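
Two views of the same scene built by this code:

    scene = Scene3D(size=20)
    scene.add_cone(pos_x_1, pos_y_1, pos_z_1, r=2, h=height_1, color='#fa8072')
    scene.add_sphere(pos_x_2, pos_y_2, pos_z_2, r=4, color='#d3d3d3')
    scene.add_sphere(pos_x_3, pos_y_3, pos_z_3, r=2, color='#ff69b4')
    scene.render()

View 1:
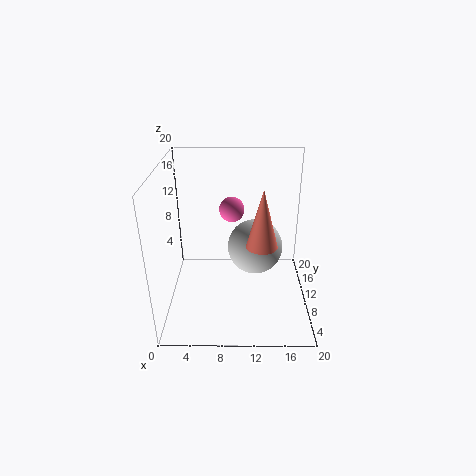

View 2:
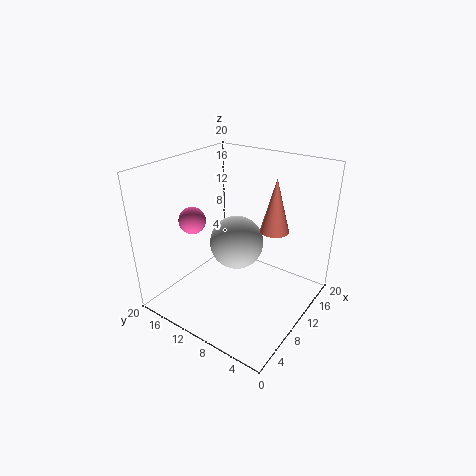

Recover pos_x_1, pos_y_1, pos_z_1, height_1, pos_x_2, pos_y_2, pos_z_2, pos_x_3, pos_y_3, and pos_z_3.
pos_x_1 = 13
pos_y_1 = 6
pos_z_1 = 11
height_1 = 7.5
pos_x_2 = 12.5
pos_y_2 = 12
pos_z_2 = 7.5
pos_x_3 = 9
pos_y_3 = 17.5
pos_z_3 = 11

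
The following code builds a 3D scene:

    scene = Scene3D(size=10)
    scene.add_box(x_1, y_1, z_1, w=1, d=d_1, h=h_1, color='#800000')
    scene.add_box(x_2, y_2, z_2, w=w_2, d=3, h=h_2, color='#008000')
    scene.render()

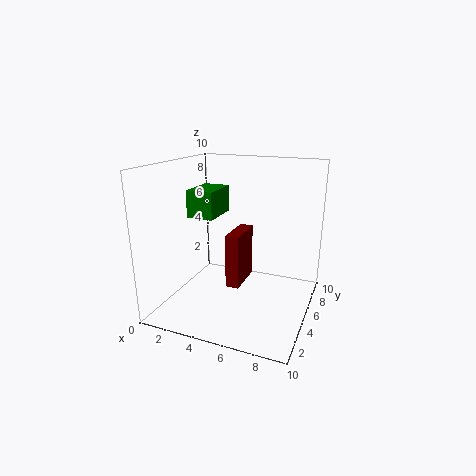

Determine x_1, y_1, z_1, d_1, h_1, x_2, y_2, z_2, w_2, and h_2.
x_1 = 4
y_1 = 5
z_1 = 1
d_1 = 3
h_1 = 4
x_2 = 1
y_2 = 5
z_2 = 6
w_2 = 2
h_2 = 2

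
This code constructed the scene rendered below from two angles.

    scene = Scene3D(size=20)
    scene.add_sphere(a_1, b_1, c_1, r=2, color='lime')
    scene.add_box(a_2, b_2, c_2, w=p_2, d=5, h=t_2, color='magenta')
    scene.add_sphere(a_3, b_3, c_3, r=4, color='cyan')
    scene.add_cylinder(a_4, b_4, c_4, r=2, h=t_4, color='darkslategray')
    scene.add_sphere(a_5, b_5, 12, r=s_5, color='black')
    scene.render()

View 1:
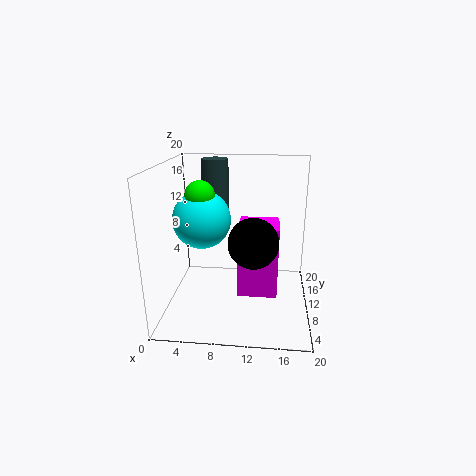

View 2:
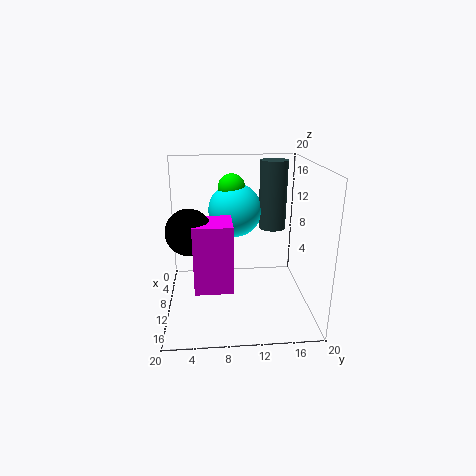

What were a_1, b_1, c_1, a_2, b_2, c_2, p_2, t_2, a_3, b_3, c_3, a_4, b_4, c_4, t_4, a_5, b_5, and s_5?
a_1 = 5
b_1 = 9.5
c_1 = 16
a_2 = 10.5
b_2 = 4
c_2 = 4.5
p_2 = 5
t_2 = 9
a_3 = 5
b_3 = 10
c_3 = 12.5
a_4 = 6
b_4 = 15.5
c_4 = 10
t_4 = 10
a_5 = 12.5
b_5 = 3.5
s_5 = 3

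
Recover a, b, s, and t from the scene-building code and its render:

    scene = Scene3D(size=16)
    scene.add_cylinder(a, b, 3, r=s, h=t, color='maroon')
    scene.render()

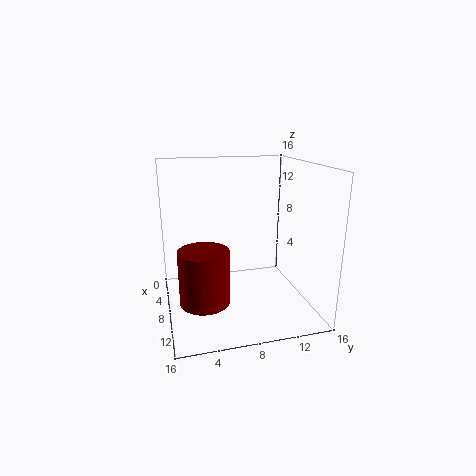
a = 12
b = 3.5
s = 2.5
t = 5.5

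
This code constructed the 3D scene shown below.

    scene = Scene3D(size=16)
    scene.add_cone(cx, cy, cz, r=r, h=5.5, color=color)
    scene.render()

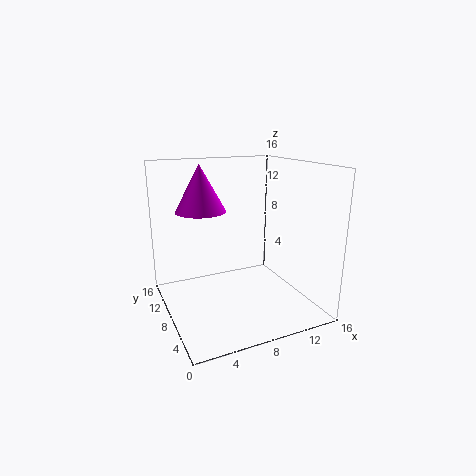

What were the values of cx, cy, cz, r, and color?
cx = 5.25
cy = 12.5
cz = 10.25
r = 3
color = 'magenta'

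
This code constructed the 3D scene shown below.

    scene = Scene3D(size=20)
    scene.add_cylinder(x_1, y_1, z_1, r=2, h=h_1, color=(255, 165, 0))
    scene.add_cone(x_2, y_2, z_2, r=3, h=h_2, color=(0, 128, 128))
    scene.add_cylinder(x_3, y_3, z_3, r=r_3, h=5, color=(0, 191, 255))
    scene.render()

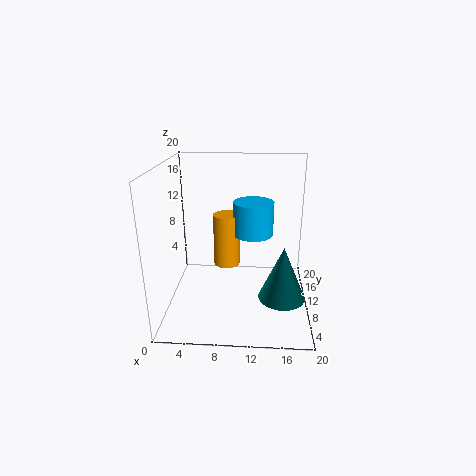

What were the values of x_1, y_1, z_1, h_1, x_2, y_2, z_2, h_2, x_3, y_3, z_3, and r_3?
x_1 = 8
y_1 = 14
z_1 = 4
h_1 = 8
x_2 = 16
y_2 = 5
z_2 = 4
h_2 = 7
x_3 = 12
y_3 = 14
z_3 = 9
r_3 = 3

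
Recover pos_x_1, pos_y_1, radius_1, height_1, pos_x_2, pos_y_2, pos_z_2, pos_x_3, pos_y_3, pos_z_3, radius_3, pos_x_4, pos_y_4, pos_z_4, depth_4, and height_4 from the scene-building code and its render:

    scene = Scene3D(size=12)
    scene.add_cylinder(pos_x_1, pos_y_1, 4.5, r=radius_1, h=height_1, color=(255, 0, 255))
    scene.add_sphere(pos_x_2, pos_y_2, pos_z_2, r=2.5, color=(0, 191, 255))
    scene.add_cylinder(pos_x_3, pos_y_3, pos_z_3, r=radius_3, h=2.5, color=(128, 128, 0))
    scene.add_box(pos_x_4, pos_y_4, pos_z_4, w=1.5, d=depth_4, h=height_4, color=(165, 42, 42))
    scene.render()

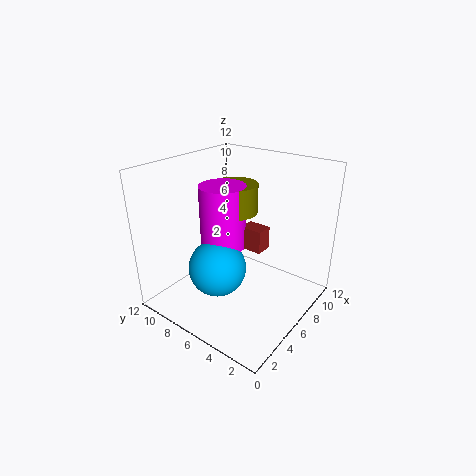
pos_x_1 = 6.5
pos_y_1 = 8
radius_1 = 2
height_1 = 5.5
pos_x_2 = 5
pos_y_2 = 7.5
pos_z_2 = 3
pos_x_3 = 7.5
pos_y_3 = 7.5
pos_z_3 = 7.5
radius_3 = 2
pos_x_4 = 7
pos_y_4 = 4.5
pos_z_4 = 4.5
depth_4 = 2
height_4 = 2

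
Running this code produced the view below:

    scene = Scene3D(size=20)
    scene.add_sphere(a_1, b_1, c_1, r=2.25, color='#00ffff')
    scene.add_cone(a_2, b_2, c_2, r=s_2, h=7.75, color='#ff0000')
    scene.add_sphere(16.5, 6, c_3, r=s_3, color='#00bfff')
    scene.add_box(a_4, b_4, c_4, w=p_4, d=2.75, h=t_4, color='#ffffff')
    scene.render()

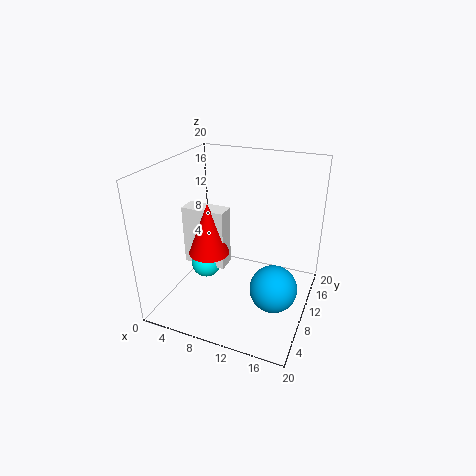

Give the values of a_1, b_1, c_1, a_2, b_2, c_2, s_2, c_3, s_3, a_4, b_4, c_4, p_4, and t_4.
a_1 = 4.25, b_1 = 11, c_1 = 4, a_2 = 5.25, b_2 = 10.25, c_2 = 6.5, s_2 = 3, c_3 = 6, s_3 = 3, a_4 = 1, b_4 = 10.25, c_4 = 4, p_4 = 6.5, t_4 = 9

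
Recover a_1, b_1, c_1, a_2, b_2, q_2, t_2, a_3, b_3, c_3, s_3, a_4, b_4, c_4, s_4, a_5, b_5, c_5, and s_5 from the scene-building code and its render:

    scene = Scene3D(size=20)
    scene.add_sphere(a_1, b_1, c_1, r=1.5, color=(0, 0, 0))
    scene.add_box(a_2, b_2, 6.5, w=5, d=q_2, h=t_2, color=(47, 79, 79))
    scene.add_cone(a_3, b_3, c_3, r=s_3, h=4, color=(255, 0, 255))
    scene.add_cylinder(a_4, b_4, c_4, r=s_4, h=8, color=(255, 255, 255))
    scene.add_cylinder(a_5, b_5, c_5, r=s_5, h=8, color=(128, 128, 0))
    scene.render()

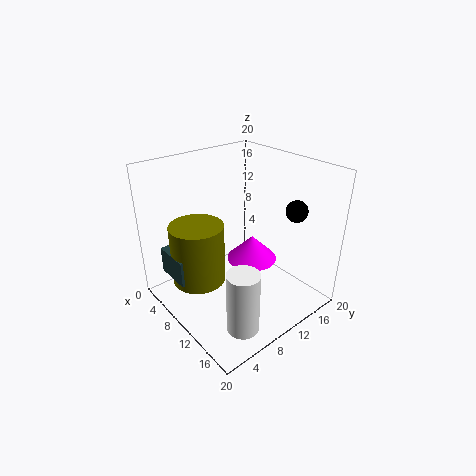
a_1 = 15; b_1 = 16; c_1 = 14; a_2 = 5.5; b_2 = 0.5; q_2 = 2.5; t_2 = 3.5; a_3 = 7; b_3 = 15.5; c_3 = 3; s_3 = 4; a_4 = 17.5; b_4 = 4.5; c_4 = 2.5; s_4 = 2; a_5 = 9; b_5 = 4; c_5 = 5.5; s_5 = 3.5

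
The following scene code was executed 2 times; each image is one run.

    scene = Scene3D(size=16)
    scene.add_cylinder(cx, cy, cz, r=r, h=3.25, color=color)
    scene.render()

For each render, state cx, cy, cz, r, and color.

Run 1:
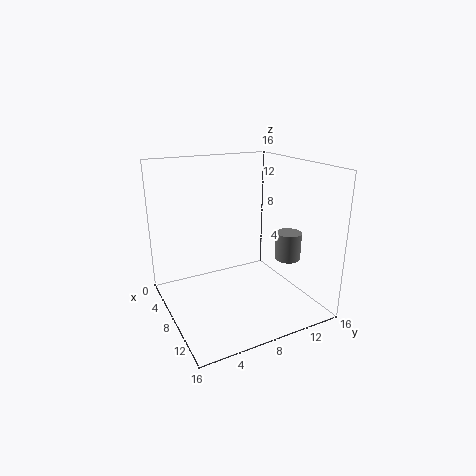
cx = 9.25, cy = 14, cz = 4.75, r = 1.5, color = 'gray'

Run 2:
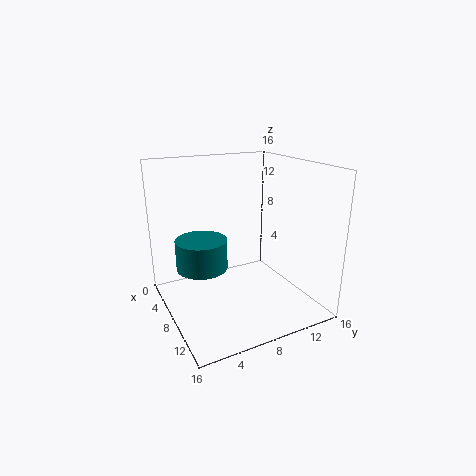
cx = 7.75, cy = 3.75, cz = 5.25, r = 2.75, color = 'teal'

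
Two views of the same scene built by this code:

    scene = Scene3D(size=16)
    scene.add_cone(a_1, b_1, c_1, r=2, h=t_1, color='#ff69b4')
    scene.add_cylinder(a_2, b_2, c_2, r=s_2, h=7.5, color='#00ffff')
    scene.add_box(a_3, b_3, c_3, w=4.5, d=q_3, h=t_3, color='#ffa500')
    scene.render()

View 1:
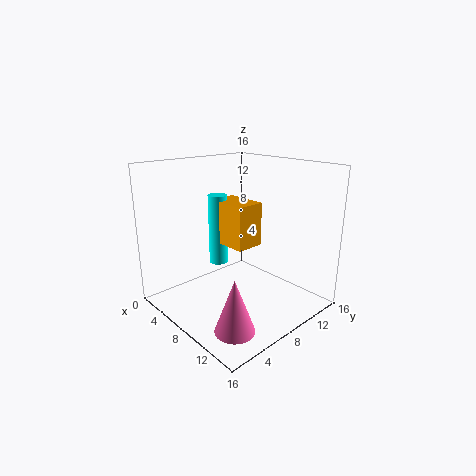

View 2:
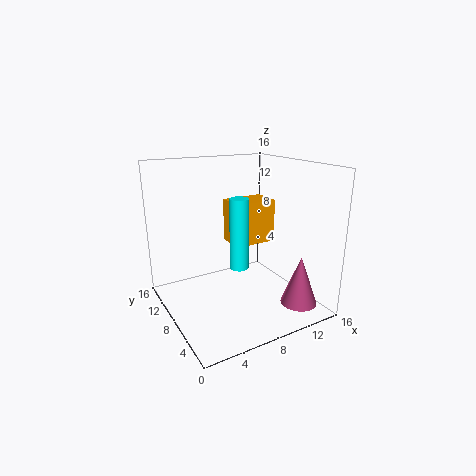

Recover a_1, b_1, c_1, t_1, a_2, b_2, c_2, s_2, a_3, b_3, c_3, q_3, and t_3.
a_1 = 13; b_1 = 3; c_1 = 1; t_1 = 5.5; a_2 = 7; b_2 = 6; c_2 = 5.5; s_2 = 1; a_3 = 6.5; b_3 = 5.5; c_3 = 8; q_3 = 3; t_3 = 4.5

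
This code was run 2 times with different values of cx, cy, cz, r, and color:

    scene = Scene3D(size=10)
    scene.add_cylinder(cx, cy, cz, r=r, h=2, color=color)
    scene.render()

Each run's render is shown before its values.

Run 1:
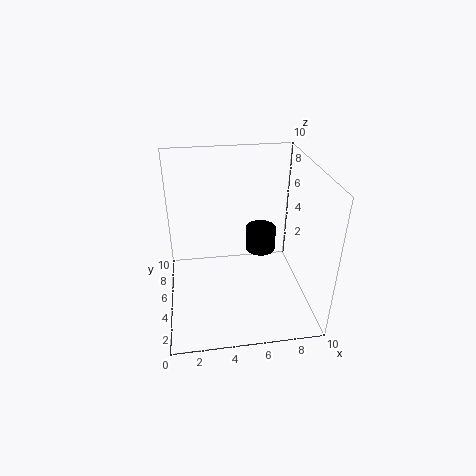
cx = 7.5, cy = 8.75, cz = 1.5, r = 1.25, color = 'black'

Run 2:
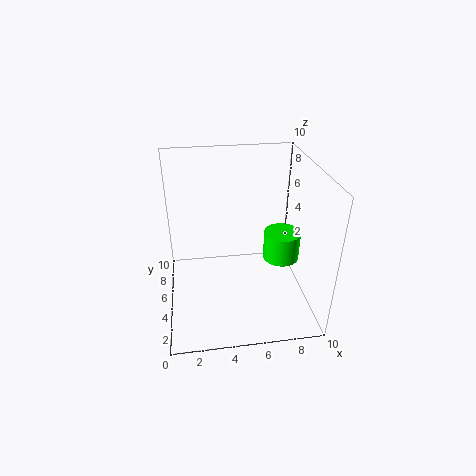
cx = 8, cy = 4.5, cz = 3.5, r = 1.25, color = 'lime'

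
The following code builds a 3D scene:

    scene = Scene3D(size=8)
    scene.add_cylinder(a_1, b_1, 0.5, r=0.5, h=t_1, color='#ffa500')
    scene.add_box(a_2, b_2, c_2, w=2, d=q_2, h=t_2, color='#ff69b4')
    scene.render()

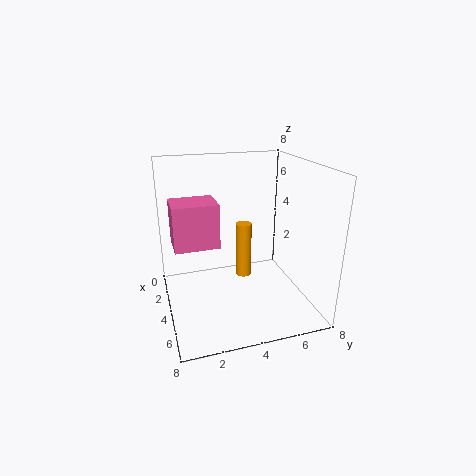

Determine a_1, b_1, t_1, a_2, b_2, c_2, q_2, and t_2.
a_1 = 2; b_1 = 5; t_1 = 3.5; a_2 = 2; b_2 = 0.5; c_2 = 3.5; q_2 = 2.5; t_2 = 2.5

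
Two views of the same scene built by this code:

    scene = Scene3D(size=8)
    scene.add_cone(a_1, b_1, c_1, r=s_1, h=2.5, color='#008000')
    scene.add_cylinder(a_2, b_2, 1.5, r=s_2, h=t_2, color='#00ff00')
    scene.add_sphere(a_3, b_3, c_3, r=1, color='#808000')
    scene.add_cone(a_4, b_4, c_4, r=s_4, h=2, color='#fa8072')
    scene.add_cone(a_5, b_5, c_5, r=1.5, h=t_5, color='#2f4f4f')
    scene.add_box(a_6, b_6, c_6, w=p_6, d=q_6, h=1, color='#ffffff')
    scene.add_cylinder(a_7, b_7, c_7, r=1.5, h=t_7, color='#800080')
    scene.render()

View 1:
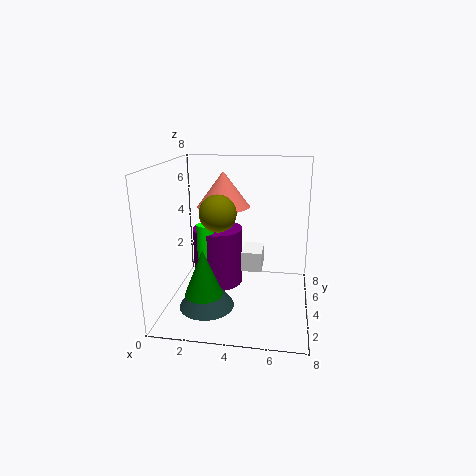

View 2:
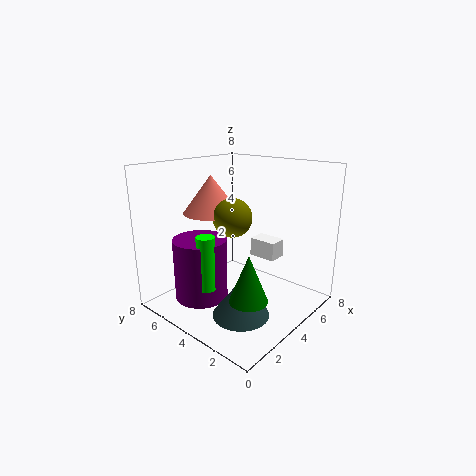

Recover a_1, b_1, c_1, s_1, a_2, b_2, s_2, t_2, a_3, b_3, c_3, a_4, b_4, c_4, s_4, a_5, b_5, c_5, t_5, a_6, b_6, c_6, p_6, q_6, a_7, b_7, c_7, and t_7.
a_1 = 2.5; b_1 = 2; c_1 = 1.5; s_1 = 1; a_2 = 2; b_2 = 4.5; s_2 = 0.5; t_2 = 3; a_3 = 3; b_3 = 3.5; c_3 = 5.5; a_4 = 3; b_4 = 5; c_4 = 5.5; s_4 = 1.5; a_5 = 2.5; b_5 = 2.5; c_5 = 0.5; t_5 = 2; a_6 = 4.5; b_6 = 2; c_6 = 3; p_6 = 1; q_6 = 1.5; a_7 = 2.5; b_7 = 5.5; c_7 = 0.5; t_7 = 3.5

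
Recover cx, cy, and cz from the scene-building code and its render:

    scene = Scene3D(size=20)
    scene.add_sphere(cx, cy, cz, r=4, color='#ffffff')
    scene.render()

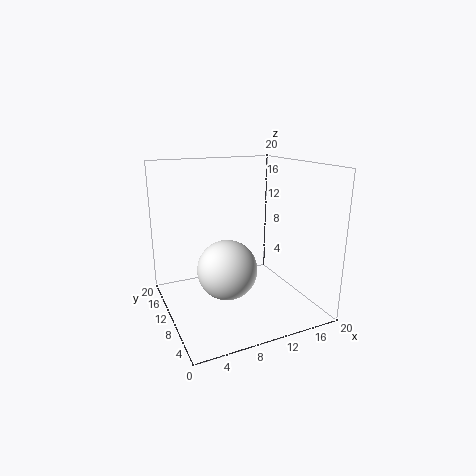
cx = 7.5, cy = 8, cz = 6.5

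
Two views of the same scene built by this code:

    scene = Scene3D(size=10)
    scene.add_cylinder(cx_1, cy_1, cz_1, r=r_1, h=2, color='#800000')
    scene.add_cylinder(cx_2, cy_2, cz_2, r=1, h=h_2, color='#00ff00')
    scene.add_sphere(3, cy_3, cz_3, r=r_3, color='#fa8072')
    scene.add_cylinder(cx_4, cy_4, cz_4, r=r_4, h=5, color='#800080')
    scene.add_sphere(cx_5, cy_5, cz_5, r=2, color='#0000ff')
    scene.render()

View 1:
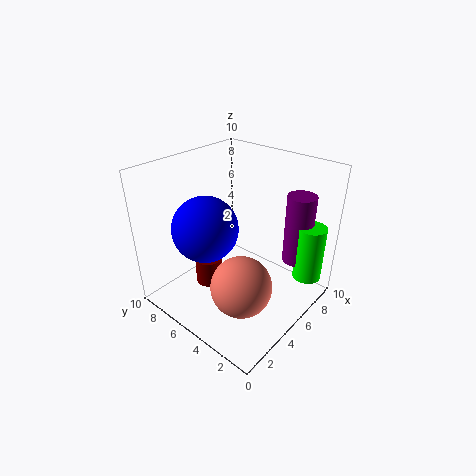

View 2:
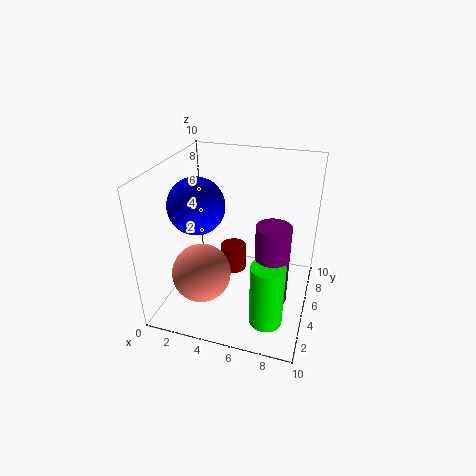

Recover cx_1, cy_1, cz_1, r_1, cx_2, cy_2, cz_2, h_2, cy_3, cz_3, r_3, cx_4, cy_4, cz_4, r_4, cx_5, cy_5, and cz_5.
cx_1 = 4; cy_1 = 7; cz_1 = 1; r_1 = 1; cx_2 = 8; cy_2 = 1; cz_2 = 2; h_2 = 4; cy_3 = 3; cz_3 = 3; r_3 = 2; cx_4 = 8; cy_4 = 2; cz_4 = 3; r_4 = 1; cx_5 = 2; cy_5 = 5; cz_5 = 7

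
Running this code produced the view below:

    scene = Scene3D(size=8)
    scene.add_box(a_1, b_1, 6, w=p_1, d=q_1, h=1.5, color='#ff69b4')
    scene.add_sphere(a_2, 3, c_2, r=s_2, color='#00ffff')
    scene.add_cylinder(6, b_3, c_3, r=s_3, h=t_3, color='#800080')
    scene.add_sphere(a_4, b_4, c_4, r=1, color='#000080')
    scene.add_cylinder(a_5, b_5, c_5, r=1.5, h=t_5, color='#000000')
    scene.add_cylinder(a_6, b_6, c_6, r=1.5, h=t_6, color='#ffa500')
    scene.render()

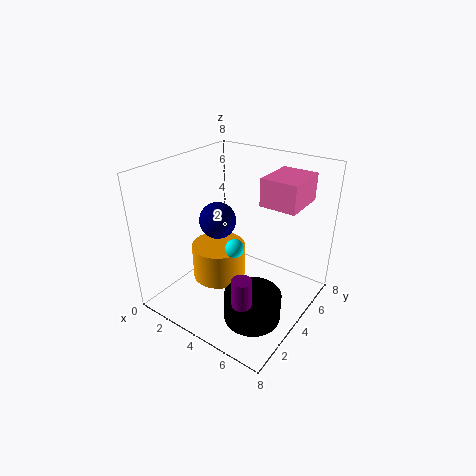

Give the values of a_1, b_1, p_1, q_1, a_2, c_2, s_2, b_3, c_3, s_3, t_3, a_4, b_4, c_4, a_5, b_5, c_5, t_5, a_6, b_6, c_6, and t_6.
a_1 = 5, b_1 = 4.5, p_1 = 2, q_1 = 2.5, a_2 = 4.5, c_2 = 4, s_2 = 0.5, b_3 = 1.5, c_3 = 0.5, s_3 = 0.5, t_3 = 3, a_4 = 3, b_4 = 3.5, c_4 = 5, a_5 = 6, b_5 = 2.5, c_5 = 0.5, t_5 = 1.5, a_6 = 3, b_6 = 3.5, c_6 = 1.5, t_6 = 2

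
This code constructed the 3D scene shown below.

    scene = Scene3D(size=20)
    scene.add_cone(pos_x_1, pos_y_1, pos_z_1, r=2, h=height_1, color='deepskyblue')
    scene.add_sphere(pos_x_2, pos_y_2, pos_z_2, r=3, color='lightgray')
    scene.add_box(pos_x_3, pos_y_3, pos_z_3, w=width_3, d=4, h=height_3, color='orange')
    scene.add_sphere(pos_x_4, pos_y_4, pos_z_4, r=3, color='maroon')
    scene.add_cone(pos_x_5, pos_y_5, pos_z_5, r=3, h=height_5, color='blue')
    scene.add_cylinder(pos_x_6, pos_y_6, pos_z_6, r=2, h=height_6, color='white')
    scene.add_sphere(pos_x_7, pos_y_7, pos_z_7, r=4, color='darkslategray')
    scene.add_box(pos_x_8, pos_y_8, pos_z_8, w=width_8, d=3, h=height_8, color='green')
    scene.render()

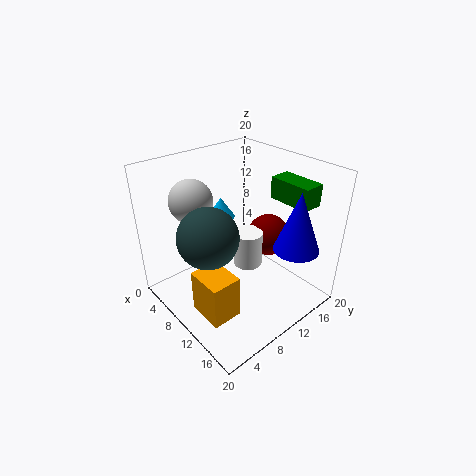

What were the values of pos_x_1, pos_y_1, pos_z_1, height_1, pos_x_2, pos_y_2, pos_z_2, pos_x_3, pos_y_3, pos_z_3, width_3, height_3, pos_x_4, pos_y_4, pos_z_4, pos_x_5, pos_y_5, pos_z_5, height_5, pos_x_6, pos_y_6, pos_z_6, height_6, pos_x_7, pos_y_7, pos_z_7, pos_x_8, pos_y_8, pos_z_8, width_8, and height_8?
pos_x_1 = 5
pos_y_1 = 11
pos_z_1 = 11
height_1 = 3
pos_x_2 = 5
pos_y_2 = 6
pos_z_2 = 15
pos_x_3 = 10
pos_y_3 = 2
pos_z_3 = 2
width_3 = 5
height_3 = 6
pos_x_4 = 11
pos_y_4 = 15
pos_z_4 = 9
pos_x_5 = 17
pos_y_5 = 14
pos_z_5 = 10
height_5 = 8
pos_x_6 = 11
pos_y_6 = 11
pos_z_6 = 6
height_6 = 5
pos_x_7 = 10
pos_y_7 = 5
pos_z_7 = 12
pos_x_8 = 11
pos_y_8 = 15
pos_z_8 = 15
width_8 = 6
height_8 = 3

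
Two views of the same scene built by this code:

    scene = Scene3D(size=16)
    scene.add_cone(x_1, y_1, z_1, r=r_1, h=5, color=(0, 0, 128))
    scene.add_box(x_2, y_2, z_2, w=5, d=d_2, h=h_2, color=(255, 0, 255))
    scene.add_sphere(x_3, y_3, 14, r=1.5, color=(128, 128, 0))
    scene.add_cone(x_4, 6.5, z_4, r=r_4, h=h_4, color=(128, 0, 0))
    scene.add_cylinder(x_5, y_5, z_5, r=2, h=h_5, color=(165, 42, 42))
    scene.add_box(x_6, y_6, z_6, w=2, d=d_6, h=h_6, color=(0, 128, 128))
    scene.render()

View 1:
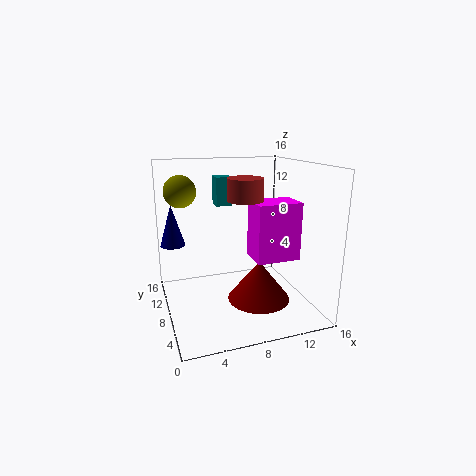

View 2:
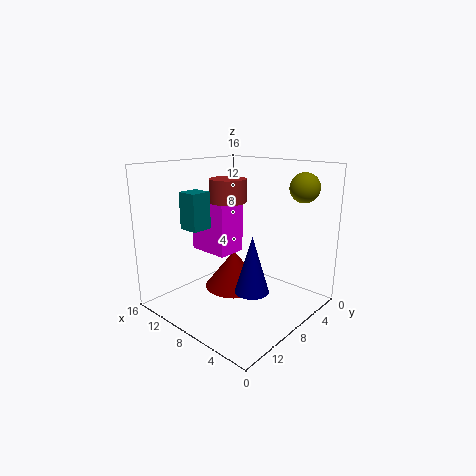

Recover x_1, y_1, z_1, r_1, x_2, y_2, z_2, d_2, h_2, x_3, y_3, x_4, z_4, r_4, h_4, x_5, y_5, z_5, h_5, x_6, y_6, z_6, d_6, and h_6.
x_1 = 1.5
y_1 = 13.5
z_1 = 6
r_1 = 1.5
x_2 = 9.5
y_2 = 5.5
z_2 = 5.5
d_2 = 3.5
h_2 = 6.5
x_3 = 1.5
y_3 = 5.5
x_4 = 10
z_4 = 1
r_4 = 3.5
h_4 = 4.5
x_5 = 9
y_5 = 8.5
z_5 = 12
h_5 = 2.5
x_6 = 7
y_6 = 13
z_6 = 10.5
d_6 = 2
h_6 = 3.5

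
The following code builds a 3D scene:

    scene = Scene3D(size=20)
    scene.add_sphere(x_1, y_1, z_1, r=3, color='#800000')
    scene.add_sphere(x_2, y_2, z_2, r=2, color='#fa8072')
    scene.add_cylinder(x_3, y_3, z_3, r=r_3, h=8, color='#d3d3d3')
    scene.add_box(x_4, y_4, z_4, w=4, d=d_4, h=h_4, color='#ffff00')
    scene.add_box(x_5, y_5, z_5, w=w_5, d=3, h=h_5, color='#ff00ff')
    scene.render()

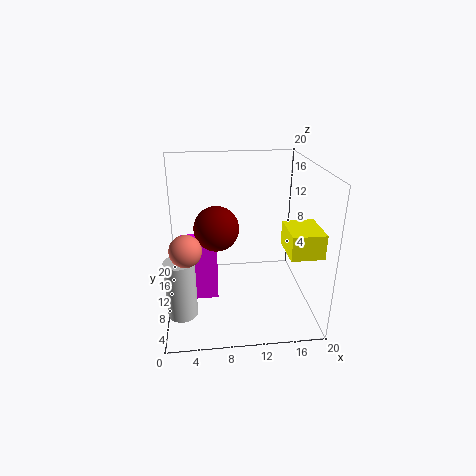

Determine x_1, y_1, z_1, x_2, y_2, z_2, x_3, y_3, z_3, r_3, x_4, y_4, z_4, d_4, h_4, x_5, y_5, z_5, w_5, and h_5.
x_1 = 7; y_1 = 9; z_1 = 12; x_2 = 3; y_2 = 5; z_2 = 11; x_3 = 2; y_3 = 6; z_3 = 1; r_3 = 2; x_4 = 15; y_4 = 1; z_4 = 11; d_4 = 5; h_4 = 3; x_5 = 2; y_5 = 9; z_5 = 1; w_5 = 5; h_5 = 9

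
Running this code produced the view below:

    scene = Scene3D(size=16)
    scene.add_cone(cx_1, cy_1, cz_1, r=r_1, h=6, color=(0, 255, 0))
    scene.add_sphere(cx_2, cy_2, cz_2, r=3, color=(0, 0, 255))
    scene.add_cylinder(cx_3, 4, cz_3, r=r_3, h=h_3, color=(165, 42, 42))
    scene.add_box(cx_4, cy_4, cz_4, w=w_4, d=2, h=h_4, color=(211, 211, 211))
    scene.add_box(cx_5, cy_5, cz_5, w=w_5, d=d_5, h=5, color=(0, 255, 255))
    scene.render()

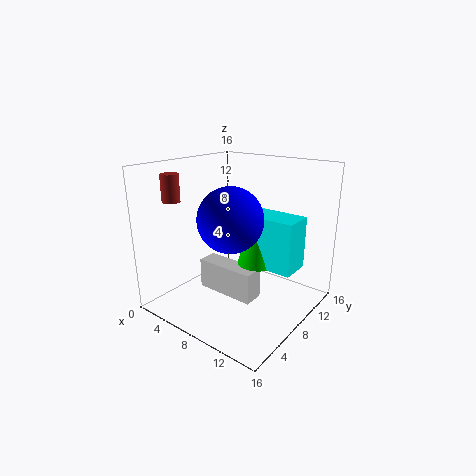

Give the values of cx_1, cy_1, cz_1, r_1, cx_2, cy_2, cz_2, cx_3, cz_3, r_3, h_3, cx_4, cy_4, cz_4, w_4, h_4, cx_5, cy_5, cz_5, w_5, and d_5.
cx_1 = 12; cy_1 = 6; cz_1 = 7; r_1 = 2; cx_2 = 11; cy_2 = 3; cz_2 = 12; cx_3 = 2; cz_3 = 12; r_3 = 1; h_3 = 3; cx_4 = 7; cy_4 = 3; cz_4 = 4; w_4 = 6; h_4 = 3; cx_5 = 11; cy_5 = 5; cz_5 = 7; w_5 = 5; d_5 = 3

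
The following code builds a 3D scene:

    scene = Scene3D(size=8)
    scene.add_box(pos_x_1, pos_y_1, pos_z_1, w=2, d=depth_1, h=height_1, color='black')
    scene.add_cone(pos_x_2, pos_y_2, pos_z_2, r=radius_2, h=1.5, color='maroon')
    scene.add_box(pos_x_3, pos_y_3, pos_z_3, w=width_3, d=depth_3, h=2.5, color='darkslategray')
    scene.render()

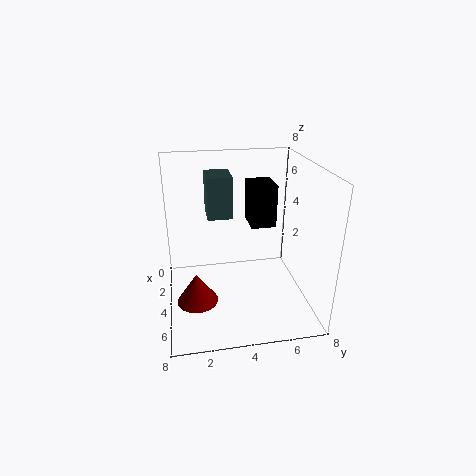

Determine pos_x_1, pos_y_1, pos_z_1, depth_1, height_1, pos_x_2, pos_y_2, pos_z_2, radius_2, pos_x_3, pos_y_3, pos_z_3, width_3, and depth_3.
pos_x_1 = 1; pos_y_1 = 5; pos_z_1 = 4; depth_1 = 1.5; height_1 = 2.5; pos_x_2 = 6.5; pos_y_2 = 1.5; pos_z_2 = 2; radius_2 = 1; pos_x_3 = 0.5; pos_y_3 = 2.5; pos_z_3 = 4.5; width_3 = 2; depth_3 = 1.5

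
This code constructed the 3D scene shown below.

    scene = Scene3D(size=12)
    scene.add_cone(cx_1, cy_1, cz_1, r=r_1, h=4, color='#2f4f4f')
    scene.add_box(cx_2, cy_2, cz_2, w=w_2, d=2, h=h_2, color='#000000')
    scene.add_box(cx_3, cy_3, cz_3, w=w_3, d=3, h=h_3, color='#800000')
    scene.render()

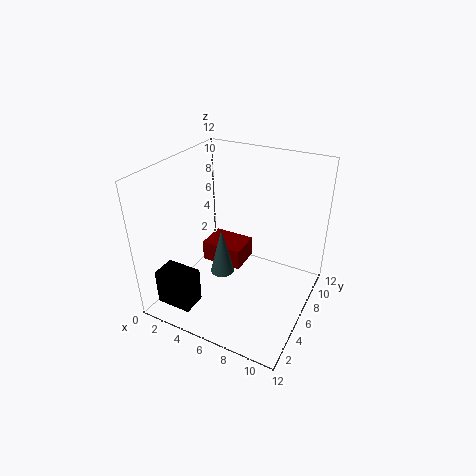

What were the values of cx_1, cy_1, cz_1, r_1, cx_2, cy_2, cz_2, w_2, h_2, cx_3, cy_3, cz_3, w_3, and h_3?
cx_1 = 5
cy_1 = 5
cz_1 = 3
r_1 = 1
cx_2 = 1
cy_2 = 1
cz_2 = 1
w_2 = 3
h_2 = 3
cx_3 = 1
cy_3 = 8
cz_3 = 1
w_3 = 4
h_3 = 2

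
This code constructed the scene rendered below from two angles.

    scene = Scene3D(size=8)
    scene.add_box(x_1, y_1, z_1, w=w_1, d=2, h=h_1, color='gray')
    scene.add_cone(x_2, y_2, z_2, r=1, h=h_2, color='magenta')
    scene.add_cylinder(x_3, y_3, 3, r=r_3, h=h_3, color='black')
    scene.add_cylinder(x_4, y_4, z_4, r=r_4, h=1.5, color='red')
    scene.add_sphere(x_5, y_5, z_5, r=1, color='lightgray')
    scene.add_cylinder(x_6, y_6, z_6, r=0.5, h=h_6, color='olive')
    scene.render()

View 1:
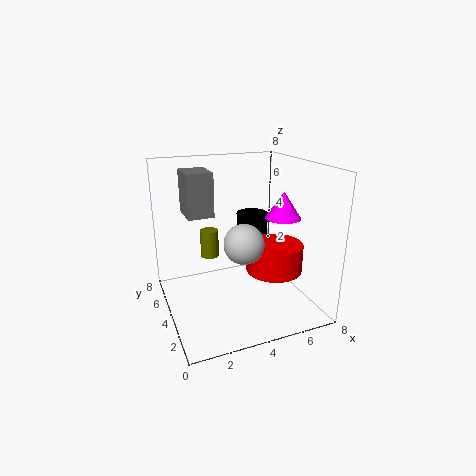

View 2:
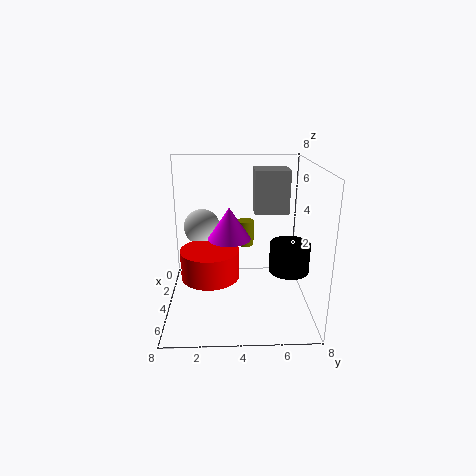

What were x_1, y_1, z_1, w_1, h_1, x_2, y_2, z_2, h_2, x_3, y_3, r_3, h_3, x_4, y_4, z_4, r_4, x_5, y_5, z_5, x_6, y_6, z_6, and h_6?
x_1 = 1.5; y_1 = 5; z_1 = 5; w_1 = 1.5; h_1 = 2.5; x_2 = 6.5; y_2 = 3.5; z_2 = 5; h_2 = 1.5; x_3 = 6; y_3 = 6.5; r_3 = 1; h_3 = 1.5; x_4 = 5.5; y_4 = 2.5; z_4 = 2.5; r_4 = 1.5; x_5 = 3.5; y_5 = 2; z_5 = 4.5; x_6 = 2.5; y_6 = 4.5; z_6 = 3; h_6 = 1.5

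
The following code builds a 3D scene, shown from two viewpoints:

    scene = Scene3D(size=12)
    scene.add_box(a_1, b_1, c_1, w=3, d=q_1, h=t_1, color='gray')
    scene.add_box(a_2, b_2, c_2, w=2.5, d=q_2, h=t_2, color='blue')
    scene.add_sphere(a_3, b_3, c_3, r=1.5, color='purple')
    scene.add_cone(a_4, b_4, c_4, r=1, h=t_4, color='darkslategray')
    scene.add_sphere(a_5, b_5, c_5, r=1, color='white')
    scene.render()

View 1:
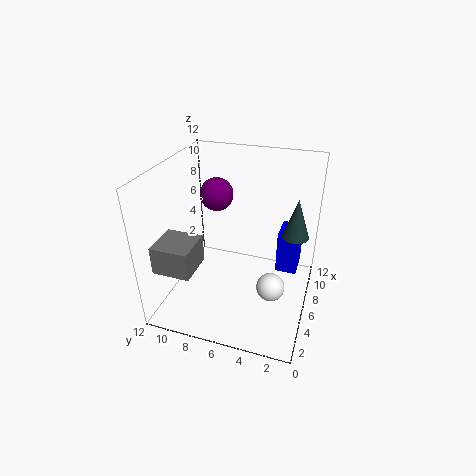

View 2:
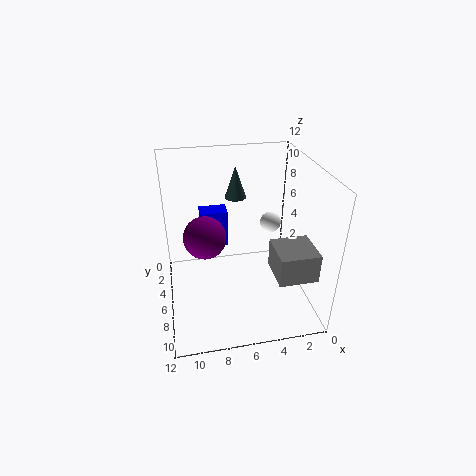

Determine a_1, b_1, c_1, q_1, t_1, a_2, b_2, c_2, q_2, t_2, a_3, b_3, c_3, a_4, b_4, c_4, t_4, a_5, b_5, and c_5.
a_1 = 1; b_1 = 8.25; c_1 = 4.75; q_1 = 3; t_1 = 2.25; a_2 = 6.25; b_2 = 1; c_2 = 3.25; q_2 = 1.75; t_2 = 3.5; a_3 = 9; b_3 = 9; c_3 = 8.25; a_4 = 5.25; b_4 = 1.25; c_4 = 7.5; t_4 = 3; a_5 = 2; b_5 = 2.25; c_5 = 5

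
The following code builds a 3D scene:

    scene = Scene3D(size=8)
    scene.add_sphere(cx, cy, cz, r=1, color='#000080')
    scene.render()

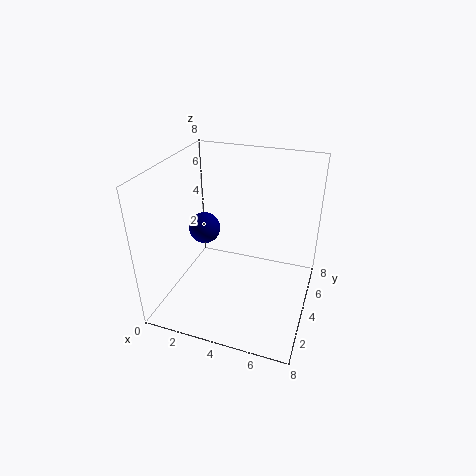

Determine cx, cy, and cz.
cx = 1
cy = 6
cz = 3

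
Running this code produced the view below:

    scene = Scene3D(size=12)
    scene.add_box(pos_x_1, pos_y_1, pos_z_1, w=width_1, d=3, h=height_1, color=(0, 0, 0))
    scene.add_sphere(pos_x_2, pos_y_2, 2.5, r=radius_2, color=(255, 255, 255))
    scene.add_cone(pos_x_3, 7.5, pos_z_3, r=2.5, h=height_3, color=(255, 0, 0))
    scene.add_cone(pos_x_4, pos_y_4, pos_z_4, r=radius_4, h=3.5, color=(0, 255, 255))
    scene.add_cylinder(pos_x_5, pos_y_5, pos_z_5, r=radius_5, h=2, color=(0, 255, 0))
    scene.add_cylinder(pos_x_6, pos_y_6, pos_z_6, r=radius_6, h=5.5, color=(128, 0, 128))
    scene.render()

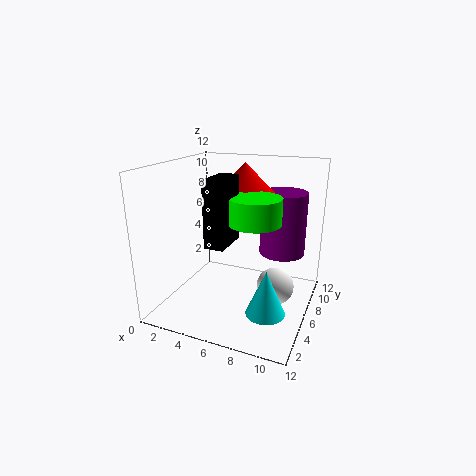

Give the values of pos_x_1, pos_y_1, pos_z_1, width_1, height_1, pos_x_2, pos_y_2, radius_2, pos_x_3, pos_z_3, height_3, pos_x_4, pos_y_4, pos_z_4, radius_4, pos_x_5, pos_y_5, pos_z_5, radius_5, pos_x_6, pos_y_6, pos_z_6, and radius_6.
pos_x_1 = 5; pos_y_1 = 2; pos_z_1 = 6.5; width_1 = 1.5; height_1 = 5; pos_x_2 = 9.5; pos_y_2 = 5.5; radius_2 = 1.5; pos_x_3 = 6; pos_z_3 = 9.5; height_3 = 2.5; pos_x_4 = 9.5; pos_y_4 = 3; pos_z_4 = 1.5; radius_4 = 1.5; pos_x_5 = 8; pos_y_5 = 4.5; pos_z_5 = 8; radius_5 = 2; pos_x_6 = 9; pos_y_6 = 9; pos_z_6 = 4; radius_6 = 2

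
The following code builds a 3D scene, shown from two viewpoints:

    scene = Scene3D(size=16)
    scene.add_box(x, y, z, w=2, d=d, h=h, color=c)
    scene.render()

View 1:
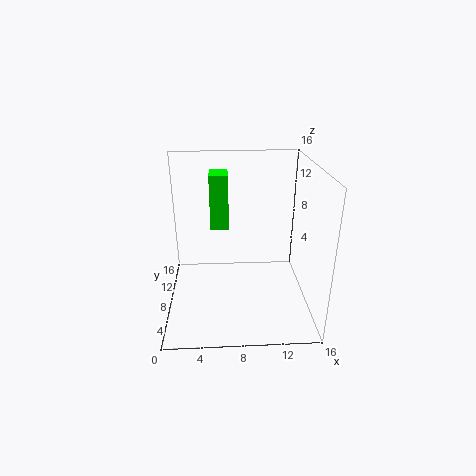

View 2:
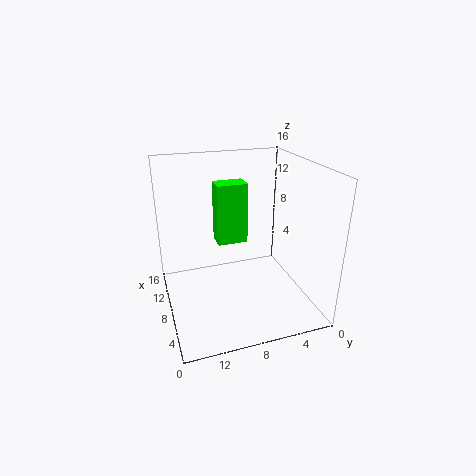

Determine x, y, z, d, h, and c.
x = 5
y = 8
z = 9
d = 3
h = 6
c = 'lime'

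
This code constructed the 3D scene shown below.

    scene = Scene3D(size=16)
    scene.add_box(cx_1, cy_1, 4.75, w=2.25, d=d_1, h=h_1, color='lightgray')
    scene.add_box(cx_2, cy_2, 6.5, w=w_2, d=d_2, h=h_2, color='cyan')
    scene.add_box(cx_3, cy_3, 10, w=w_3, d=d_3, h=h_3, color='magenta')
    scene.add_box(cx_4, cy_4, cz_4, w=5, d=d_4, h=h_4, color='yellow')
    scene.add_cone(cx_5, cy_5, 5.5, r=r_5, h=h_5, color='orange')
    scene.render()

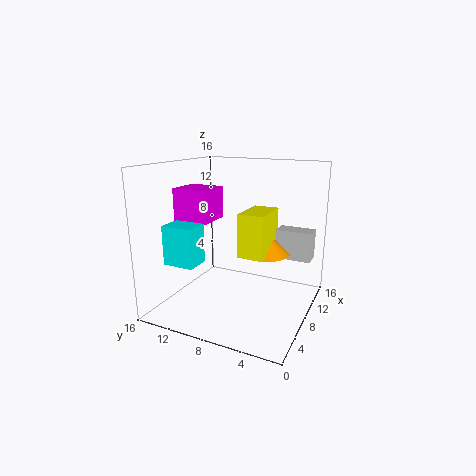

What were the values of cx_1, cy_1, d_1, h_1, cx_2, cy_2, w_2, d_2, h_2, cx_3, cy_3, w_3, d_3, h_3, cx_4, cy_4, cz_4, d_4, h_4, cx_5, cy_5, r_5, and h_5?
cx_1 = 12, cy_1 = 0.75, d_1 = 4.25, h_1 = 3.5, cx_2 = 1.25, cy_2 = 9.75, w_2 = 2.5, d_2 = 3.25, h_2 = 4, cx_3 = 5, cy_3 = 10.25, w_3 = 3.75, d_3 = 4, h_3 = 3.5, cx_4 = 7.75, cy_4 = 5, cz_4 = 5.75, d_4 = 3, h_4 = 5, cx_5 = 11.25, cy_5 = 6, r_5 = 3, h_5 = 2.5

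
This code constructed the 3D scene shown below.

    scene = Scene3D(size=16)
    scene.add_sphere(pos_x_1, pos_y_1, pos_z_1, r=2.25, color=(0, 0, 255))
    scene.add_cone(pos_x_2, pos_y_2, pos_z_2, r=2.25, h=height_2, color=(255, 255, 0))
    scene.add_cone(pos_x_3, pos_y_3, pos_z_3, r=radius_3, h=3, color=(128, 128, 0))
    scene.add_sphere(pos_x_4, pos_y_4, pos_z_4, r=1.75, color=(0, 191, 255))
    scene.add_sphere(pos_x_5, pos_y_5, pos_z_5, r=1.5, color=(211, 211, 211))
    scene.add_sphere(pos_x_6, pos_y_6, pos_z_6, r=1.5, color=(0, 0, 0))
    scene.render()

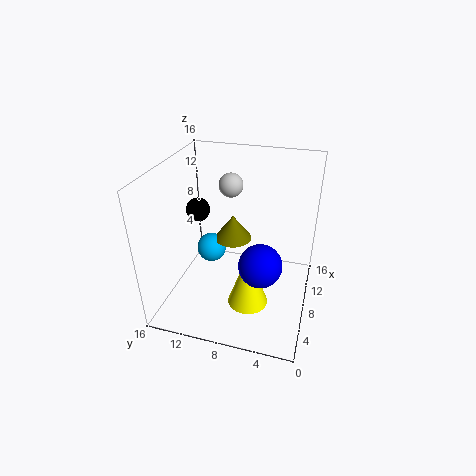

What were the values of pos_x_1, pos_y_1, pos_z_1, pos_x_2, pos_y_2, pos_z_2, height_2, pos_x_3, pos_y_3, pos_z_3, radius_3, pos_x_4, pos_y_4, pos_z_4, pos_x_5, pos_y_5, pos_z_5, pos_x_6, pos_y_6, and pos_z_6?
pos_x_1 = 5, pos_y_1 = 4.75, pos_z_1 = 7, pos_x_2 = 6, pos_y_2 = 6.25, pos_z_2 = 1, height_2 = 6.5, pos_x_3 = 11, pos_y_3 = 9.5, pos_z_3 = 6, radius_3 = 2.25, pos_x_4 = 10, pos_y_4 = 12, pos_z_4 = 4.75, pos_x_5 = 13.5, pos_y_5 = 10.5, pos_z_5 = 11.75, pos_x_6 = 12.25, pos_y_6 = 14.5, pos_z_6 = 8.5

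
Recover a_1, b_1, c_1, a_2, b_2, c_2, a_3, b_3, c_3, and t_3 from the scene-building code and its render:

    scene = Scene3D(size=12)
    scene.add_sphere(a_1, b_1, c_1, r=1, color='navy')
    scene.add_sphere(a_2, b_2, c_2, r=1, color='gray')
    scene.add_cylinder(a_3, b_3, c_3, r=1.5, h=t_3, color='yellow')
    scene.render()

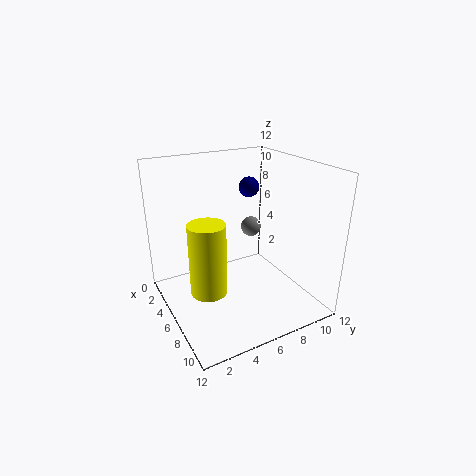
a_1 = 1
b_1 = 10
c_1 = 8.5
a_2 = 1.5
b_2 = 10
c_2 = 4.5
a_3 = 6.5
b_3 = 3
c_3 = 2
t_3 = 6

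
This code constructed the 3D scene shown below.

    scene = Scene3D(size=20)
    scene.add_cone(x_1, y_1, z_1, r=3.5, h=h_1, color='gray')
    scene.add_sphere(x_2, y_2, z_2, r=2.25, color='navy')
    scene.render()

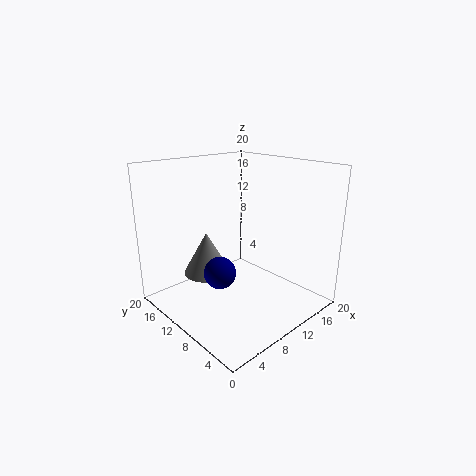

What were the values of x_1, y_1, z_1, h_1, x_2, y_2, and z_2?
x_1 = 8.25; y_1 = 15; z_1 = 3.5; h_1 = 6.25; x_2 = 7.25; y_2 = 10.75; z_2 = 5.25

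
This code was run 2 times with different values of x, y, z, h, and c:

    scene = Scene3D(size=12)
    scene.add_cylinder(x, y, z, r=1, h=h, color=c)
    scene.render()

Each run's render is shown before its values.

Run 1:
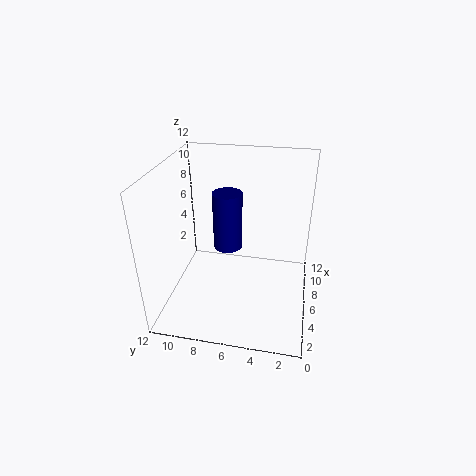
x = 2.5; y = 6; z = 7.5; h = 4; c = 'navy'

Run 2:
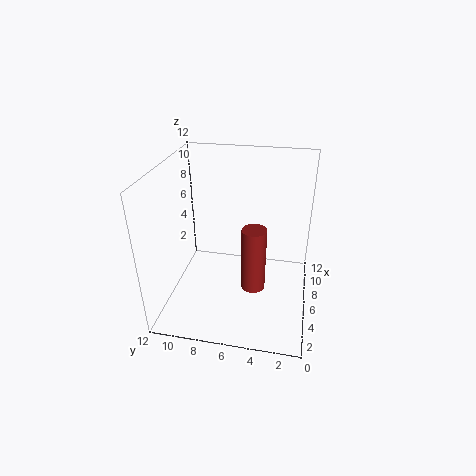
x = 5; y = 4.5; z = 2; h = 5.5; c = 'brown'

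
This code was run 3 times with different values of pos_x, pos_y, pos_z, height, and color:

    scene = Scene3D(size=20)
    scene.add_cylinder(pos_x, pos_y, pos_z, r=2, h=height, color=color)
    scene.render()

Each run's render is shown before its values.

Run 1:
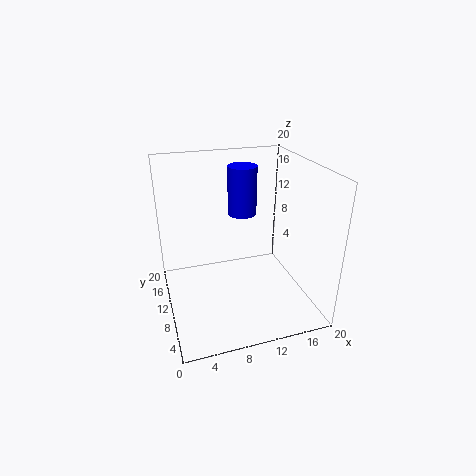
pos_x = 11.25
pos_y = 12
pos_z = 12.75
height = 6.75
color = 'blue'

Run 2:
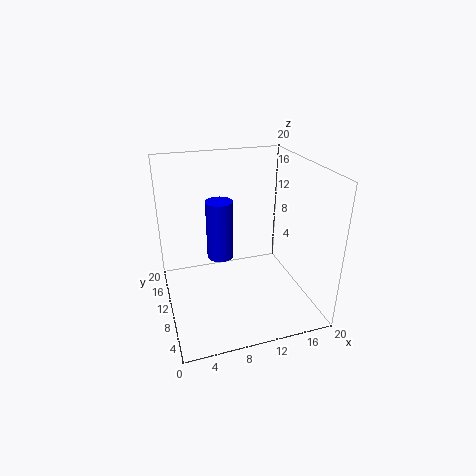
pos_x = 8.5
pos_y = 14.25
pos_z = 5
height = 9
color = 'blue'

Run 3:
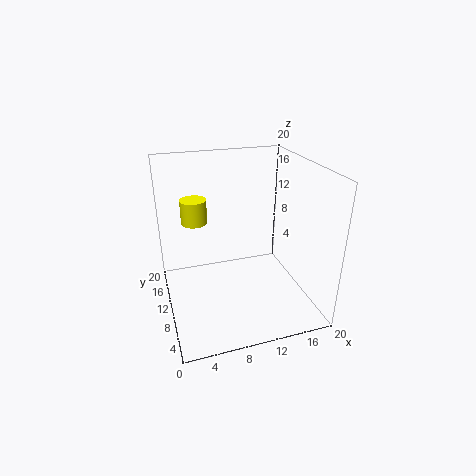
pos_x = 5.25
pos_y = 17.25
pos_z = 9.75
height = 3.75
color = 'yellow'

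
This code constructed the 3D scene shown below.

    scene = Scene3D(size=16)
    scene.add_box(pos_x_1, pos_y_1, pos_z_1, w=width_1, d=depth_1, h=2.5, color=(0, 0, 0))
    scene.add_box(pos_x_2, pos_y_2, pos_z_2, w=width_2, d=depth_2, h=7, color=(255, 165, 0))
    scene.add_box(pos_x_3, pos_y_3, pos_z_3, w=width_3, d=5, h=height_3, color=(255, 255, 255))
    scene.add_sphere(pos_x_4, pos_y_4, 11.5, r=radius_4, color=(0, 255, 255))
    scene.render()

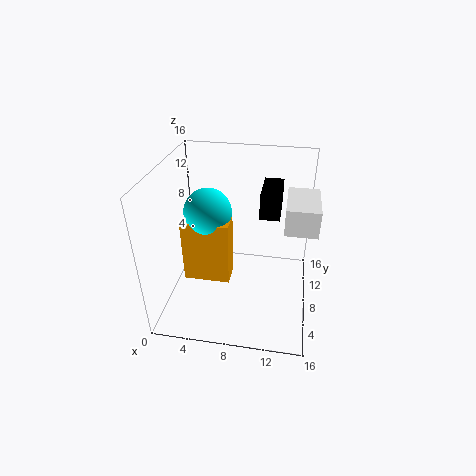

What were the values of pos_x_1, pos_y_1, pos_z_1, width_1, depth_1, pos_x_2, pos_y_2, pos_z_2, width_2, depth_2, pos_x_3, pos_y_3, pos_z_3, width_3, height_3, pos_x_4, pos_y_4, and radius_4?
pos_x_1 = 10.5
pos_y_1 = 5.5
pos_z_1 = 12
width_1 = 2
depth_1 = 4.5
pos_x_2 = 2.5
pos_y_2 = 5
pos_z_2 = 4
width_2 = 5
depth_2 = 2.5
pos_x_3 = 13
pos_y_3 = 3
pos_z_3 = 12
width_3 = 3
height_3 = 2.5
pos_x_4 = 5
pos_y_4 = 7
radius_4 = 2.5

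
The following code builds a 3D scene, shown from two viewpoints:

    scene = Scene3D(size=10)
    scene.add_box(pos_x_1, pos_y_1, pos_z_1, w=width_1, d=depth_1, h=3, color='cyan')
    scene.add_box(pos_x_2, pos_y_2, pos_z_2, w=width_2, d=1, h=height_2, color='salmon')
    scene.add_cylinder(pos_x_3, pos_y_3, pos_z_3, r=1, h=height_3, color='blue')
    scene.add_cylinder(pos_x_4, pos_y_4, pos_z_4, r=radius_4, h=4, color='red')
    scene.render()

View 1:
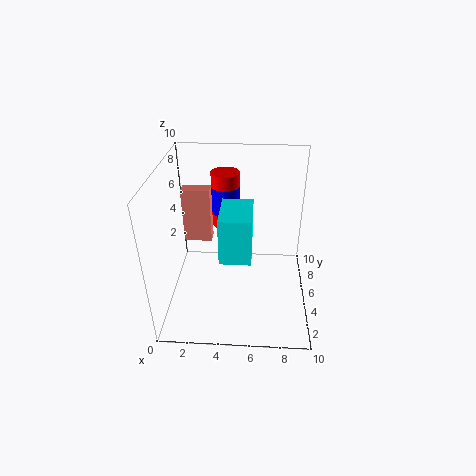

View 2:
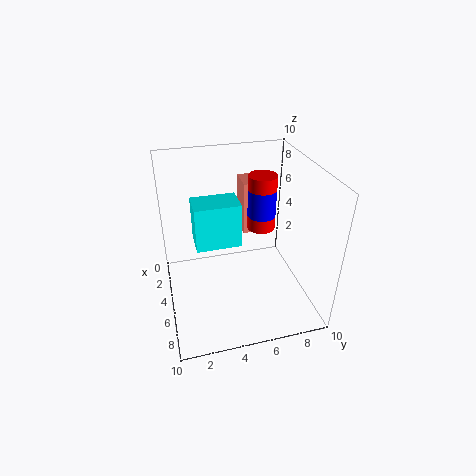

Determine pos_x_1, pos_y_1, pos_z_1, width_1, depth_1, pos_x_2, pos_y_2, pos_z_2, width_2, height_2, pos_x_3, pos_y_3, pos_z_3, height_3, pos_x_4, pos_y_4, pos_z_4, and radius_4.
pos_x_1 = 4
pos_y_1 = 2
pos_z_1 = 5
width_1 = 2
depth_1 = 3
pos_x_2 = 1
pos_y_2 = 6
pos_z_2 = 4
width_2 = 2
height_2 = 4
pos_x_3 = 4
pos_y_3 = 7
pos_z_3 = 6
height_3 = 2
pos_x_4 = 4
pos_y_4 = 7
pos_z_4 = 5
radius_4 = 1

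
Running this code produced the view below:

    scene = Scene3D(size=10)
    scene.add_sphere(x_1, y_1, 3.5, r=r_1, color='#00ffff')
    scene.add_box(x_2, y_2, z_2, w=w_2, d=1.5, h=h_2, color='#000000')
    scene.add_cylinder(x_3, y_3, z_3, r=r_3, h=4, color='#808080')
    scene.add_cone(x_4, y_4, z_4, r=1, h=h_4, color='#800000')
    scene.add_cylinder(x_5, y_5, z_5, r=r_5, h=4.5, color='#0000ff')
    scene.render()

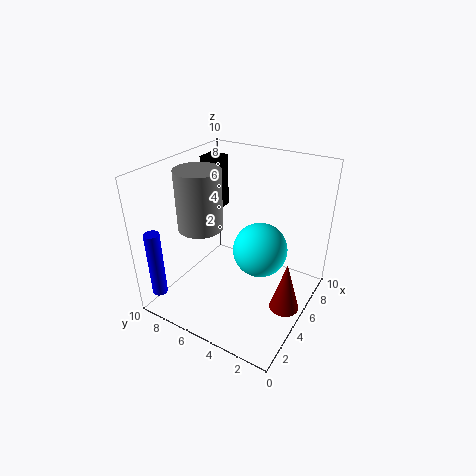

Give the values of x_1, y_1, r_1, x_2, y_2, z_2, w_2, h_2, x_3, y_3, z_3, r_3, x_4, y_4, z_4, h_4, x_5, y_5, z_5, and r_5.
x_1 = 6.5
y_1 = 4
r_1 = 2
x_2 = 7
y_2 = 8
z_2 = 5.5
w_2 = 1.5
h_2 = 4
x_3 = 3.5
y_3 = 7
z_3 = 6
r_3 = 1.5
x_4 = 4.5
y_4 = 1
z_4 = 1
h_4 = 3.5
x_5 = 0.5
y_5 = 8.5
z_5 = 2
r_5 = 0.5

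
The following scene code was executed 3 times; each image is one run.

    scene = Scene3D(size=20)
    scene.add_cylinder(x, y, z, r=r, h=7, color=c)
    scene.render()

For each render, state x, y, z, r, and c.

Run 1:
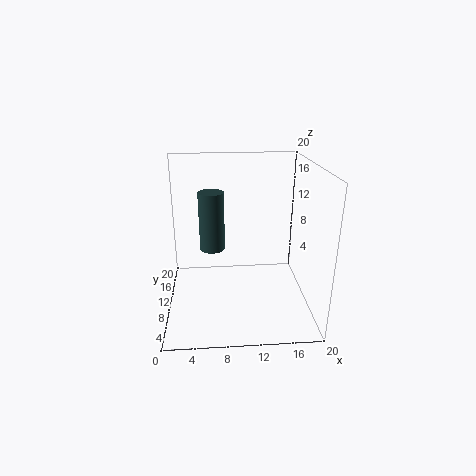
x = 6.5
y = 5
z = 11
r = 1.5
c = 'darkslategray'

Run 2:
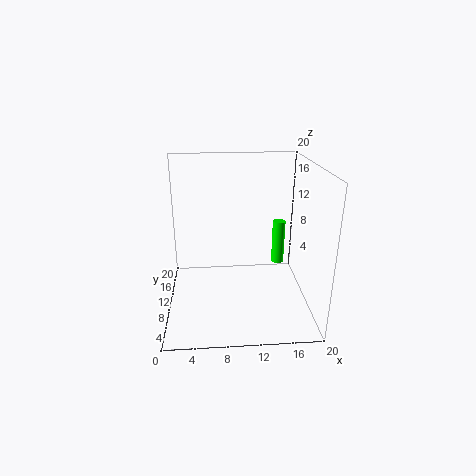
x = 17
y = 16
z = 3
r = 1
c = 'lime'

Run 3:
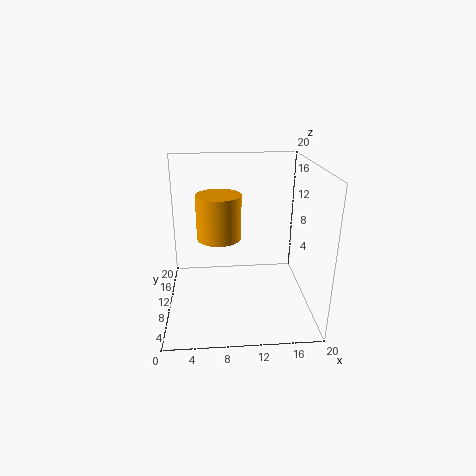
x = 7.5
y = 16
z = 7.5
r = 3.5
c = 'orange'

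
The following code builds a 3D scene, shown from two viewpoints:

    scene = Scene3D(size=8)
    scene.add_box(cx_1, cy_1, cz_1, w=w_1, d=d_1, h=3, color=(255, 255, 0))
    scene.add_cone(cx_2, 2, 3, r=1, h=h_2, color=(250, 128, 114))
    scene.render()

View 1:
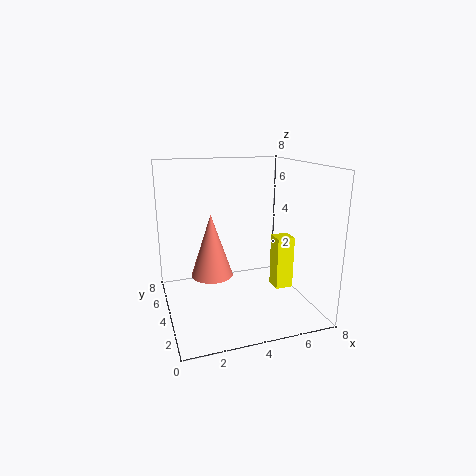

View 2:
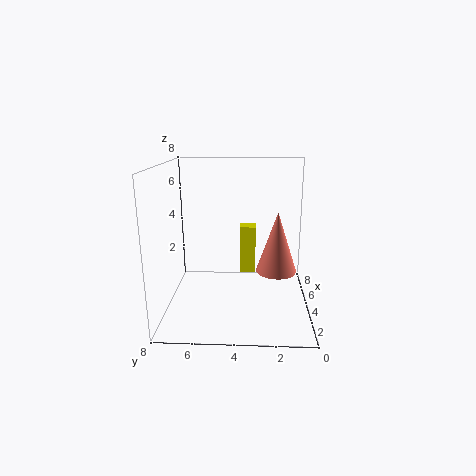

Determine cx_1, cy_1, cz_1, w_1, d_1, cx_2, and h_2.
cx_1 = 6, cy_1 = 3, cz_1 = 1, w_1 = 1, d_1 = 1, cx_2 = 2, h_2 = 3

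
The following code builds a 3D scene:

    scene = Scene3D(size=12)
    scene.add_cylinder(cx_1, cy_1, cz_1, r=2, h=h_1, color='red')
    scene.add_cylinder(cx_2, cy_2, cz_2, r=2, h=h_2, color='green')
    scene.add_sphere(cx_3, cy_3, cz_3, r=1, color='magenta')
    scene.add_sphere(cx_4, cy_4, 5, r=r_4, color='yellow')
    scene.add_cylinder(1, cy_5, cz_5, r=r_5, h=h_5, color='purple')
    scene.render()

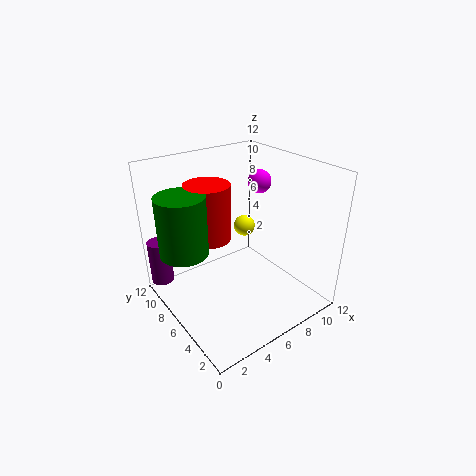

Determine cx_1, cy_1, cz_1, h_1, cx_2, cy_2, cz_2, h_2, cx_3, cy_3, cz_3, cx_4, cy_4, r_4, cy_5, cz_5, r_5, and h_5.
cx_1 = 5, cy_1 = 9, cz_1 = 5, h_1 = 5, cx_2 = 2, cy_2 = 8, cz_2 = 5, h_2 = 5, cx_3 = 9, cy_3 = 7, cz_3 = 10, cx_4 = 9, cy_4 = 9, r_4 = 1, cy_5 = 11, cz_5 = 1, r_5 = 1, h_5 = 4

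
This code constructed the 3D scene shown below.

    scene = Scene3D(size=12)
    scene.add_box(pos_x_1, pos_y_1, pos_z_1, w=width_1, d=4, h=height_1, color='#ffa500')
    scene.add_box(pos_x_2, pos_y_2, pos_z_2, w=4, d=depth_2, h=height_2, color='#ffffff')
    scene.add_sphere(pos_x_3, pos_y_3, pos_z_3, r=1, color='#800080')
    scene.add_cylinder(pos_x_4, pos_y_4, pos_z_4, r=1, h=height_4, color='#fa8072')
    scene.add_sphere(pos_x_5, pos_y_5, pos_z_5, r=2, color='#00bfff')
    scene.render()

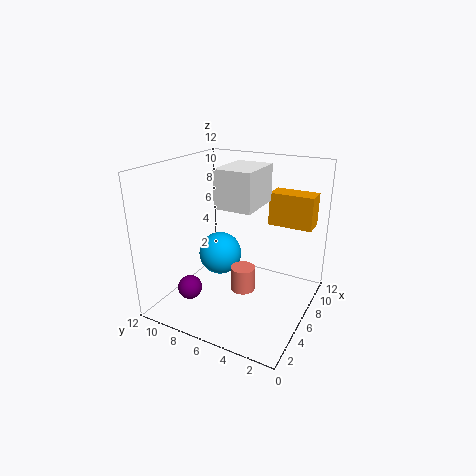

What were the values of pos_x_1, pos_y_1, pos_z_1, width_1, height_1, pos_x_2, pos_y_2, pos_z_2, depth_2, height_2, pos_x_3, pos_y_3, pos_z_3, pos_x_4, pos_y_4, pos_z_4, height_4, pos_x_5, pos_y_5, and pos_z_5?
pos_x_1 = 10; pos_y_1 = 1; pos_z_1 = 6; width_1 = 2; height_1 = 3; pos_x_2 = 4; pos_y_2 = 4; pos_z_2 = 9; depth_2 = 3; height_2 = 3; pos_x_3 = 3; pos_y_3 = 9; pos_z_3 = 2; pos_x_4 = 5; pos_y_4 = 5; pos_z_4 = 2; height_4 = 2; pos_x_5 = 8; pos_y_5 = 9; pos_z_5 = 3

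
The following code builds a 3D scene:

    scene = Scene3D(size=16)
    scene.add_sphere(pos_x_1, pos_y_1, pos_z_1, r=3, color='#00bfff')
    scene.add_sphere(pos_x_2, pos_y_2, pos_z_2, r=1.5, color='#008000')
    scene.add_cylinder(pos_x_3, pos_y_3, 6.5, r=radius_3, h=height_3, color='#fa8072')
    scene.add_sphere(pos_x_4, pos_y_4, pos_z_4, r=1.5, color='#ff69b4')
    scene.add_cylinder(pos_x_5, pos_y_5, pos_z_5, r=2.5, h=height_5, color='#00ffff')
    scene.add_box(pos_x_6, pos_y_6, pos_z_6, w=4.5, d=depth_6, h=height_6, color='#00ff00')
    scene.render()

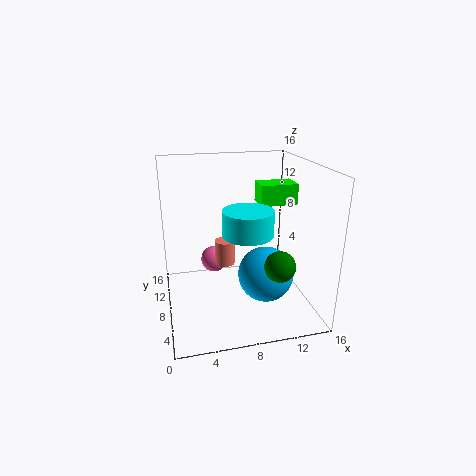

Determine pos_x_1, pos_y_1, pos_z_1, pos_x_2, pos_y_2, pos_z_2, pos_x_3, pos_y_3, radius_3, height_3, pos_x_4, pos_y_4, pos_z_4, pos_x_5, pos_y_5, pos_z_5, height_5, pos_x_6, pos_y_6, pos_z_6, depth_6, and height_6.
pos_x_1 = 10.5, pos_y_1 = 5.5, pos_z_1 = 4.5, pos_x_2 = 10.5, pos_y_2 = 1.5, pos_z_2 = 7.5, pos_x_3 = 6, pos_y_3 = 5.5, radius_3 = 1, height_3 = 2.5, pos_x_4 = 5.5, pos_y_4 = 9.5, pos_z_4 = 5, pos_x_5 = 8, pos_y_5 = 4, pos_z_5 = 10, height_5 = 2.5, pos_x_6 = 11.5, pos_y_6 = 10.5, pos_z_6 = 10.5, depth_6 = 3, height_6 = 2.5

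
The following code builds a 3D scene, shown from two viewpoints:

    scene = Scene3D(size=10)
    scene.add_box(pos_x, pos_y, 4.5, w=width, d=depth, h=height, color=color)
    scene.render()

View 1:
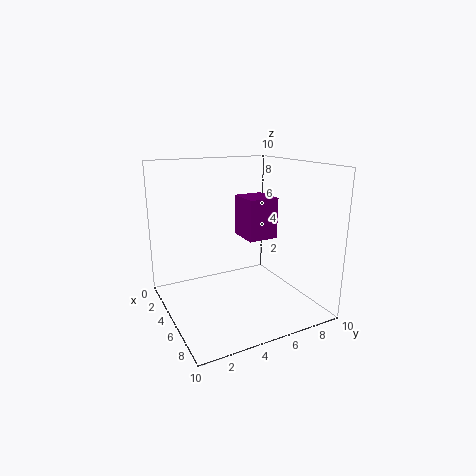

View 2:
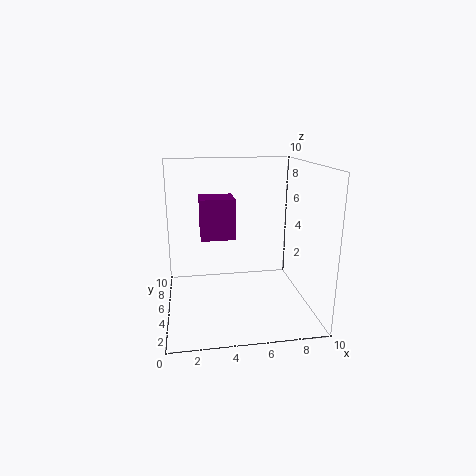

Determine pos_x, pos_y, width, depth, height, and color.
pos_x = 2.5, pos_y = 6, width = 2.5, depth = 2.25, height = 3, color = 'purple'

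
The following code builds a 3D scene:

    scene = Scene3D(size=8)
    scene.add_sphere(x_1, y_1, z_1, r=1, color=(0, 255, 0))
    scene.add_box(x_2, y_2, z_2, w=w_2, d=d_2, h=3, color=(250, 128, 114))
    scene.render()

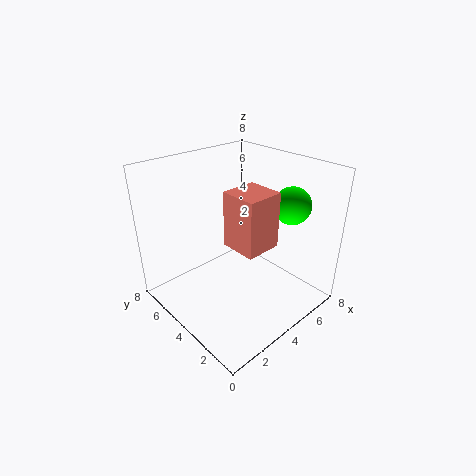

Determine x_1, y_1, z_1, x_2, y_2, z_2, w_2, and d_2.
x_1 = 6
y_1 = 2
z_1 = 6
x_2 = 3
y_2 = 2
z_2 = 4
w_2 = 2
d_2 = 2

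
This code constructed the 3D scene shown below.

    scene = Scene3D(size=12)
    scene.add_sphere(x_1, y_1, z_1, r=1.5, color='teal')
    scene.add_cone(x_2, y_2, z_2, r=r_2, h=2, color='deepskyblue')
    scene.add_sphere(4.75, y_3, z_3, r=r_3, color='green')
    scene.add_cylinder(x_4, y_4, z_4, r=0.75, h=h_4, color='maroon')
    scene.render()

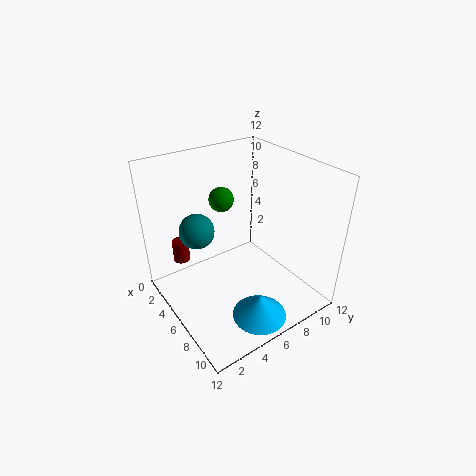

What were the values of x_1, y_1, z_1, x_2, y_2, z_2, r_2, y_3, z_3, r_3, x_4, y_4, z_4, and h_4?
x_1 = 3.5; y_1 = 3.5; z_1 = 6.25; x_2 = 9.5; y_2 = 5.75; z_2 = 0.25; r_2 = 2.25; y_3 = 5.25; z_3 = 9.25; r_3 = 1; x_4 = 1.5; y_4 = 2.75; z_4 = 2.5; h_4 = 2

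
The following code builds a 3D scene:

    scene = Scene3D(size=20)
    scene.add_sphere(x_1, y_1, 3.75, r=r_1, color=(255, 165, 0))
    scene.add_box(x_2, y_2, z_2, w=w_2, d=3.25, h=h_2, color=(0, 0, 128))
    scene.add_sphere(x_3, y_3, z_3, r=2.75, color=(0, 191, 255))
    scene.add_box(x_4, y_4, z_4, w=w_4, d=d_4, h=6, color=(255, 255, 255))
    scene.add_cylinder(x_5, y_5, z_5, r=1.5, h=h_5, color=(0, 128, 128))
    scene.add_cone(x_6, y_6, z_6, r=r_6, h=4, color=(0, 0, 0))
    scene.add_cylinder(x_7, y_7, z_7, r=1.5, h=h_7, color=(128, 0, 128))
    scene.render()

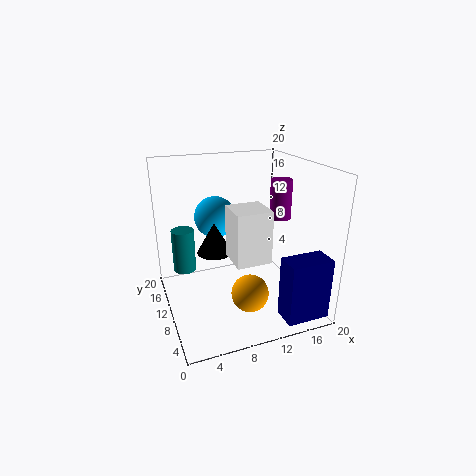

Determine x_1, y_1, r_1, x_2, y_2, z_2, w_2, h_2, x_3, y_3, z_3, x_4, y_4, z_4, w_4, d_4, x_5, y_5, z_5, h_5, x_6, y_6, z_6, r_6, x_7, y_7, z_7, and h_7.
x_1 = 10, y_1 = 5.5, r_1 = 2.5, x_2 = 13.25, y_2 = 0.25, z_2 = 1.25, w_2 = 5.75, h_2 = 8.25, x_3 = 7, y_3 = 10.75, z_3 = 13.25, x_4 = 6.25, y_4 = 0.25, z_4 = 11, w_4 = 4, d_4 = 4, x_5 = 2.5, y_5 = 10.75, z_5 = 6.25, h_5 = 5.75, x_6 = 6, y_6 = 8, z_6 = 9.5, r_6 = 2.25, x_7 = 16.25, y_7 = 9.75, z_7 = 12.25, h_7 = 5.5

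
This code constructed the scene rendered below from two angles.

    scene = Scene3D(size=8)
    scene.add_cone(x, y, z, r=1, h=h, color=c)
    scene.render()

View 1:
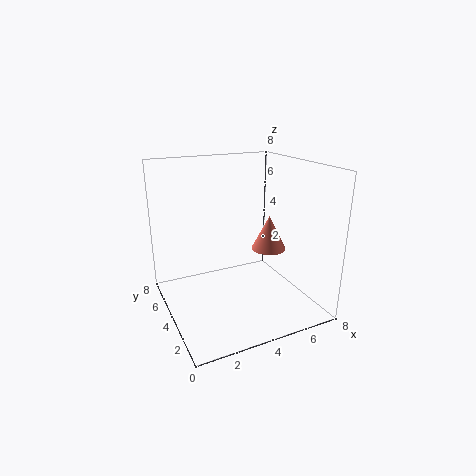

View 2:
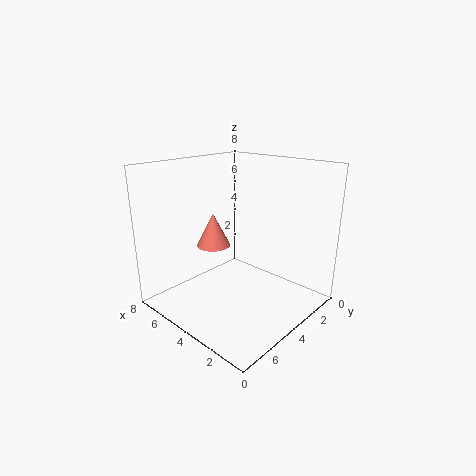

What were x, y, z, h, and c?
x = 6
y = 4
z = 3
h = 2
c = 'salmon'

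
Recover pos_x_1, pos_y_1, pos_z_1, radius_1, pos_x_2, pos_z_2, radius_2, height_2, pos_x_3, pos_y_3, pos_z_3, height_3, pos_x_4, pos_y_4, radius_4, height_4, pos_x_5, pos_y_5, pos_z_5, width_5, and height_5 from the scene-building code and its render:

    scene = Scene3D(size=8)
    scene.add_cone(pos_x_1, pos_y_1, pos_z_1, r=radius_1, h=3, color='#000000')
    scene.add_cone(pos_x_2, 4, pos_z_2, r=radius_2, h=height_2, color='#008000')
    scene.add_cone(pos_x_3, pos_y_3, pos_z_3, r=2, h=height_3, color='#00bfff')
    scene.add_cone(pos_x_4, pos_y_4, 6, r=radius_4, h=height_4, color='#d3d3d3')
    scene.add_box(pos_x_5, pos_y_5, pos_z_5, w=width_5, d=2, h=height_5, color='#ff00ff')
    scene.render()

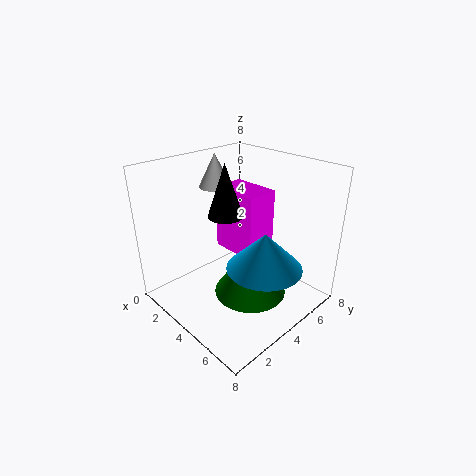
pos_x_1 = 3
pos_y_1 = 4
pos_z_1 = 5
radius_1 = 1
pos_x_2 = 5
pos_z_2 = 1
radius_2 = 2
height_2 = 3
pos_x_3 = 6
pos_y_3 = 4
pos_z_3 = 3
height_3 = 2
pos_x_4 = 1
pos_y_4 = 5
radius_4 = 1
height_4 = 2
pos_x_5 = 1
pos_y_5 = 5
pos_z_5 = 2
width_5 = 3
height_5 = 4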